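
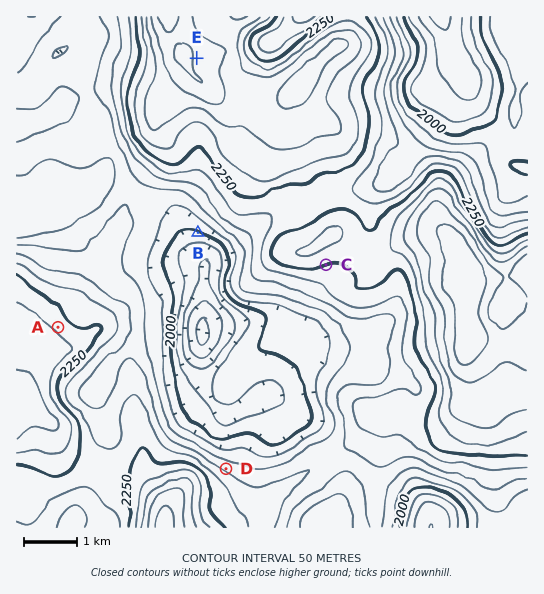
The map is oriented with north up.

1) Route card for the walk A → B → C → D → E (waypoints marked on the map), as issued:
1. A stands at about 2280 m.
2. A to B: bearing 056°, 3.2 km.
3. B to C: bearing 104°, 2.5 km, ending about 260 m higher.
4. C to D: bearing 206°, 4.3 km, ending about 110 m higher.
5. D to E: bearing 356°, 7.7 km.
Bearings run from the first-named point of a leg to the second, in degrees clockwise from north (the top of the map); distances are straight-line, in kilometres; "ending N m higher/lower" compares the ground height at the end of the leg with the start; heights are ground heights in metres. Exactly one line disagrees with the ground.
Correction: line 4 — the sense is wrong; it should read lower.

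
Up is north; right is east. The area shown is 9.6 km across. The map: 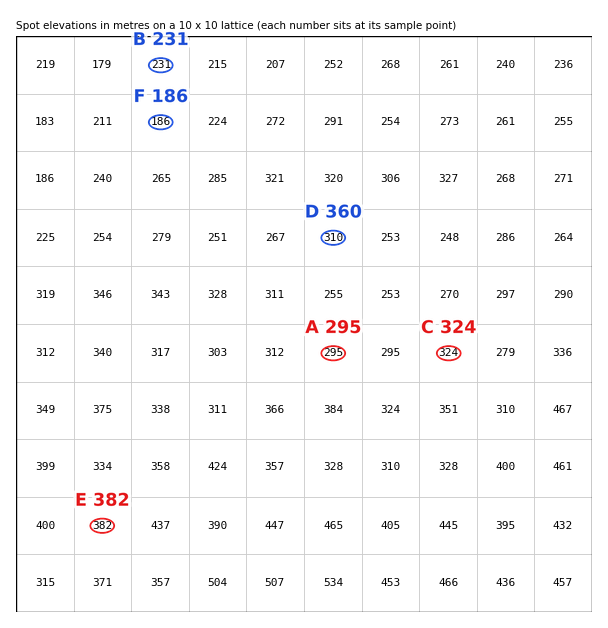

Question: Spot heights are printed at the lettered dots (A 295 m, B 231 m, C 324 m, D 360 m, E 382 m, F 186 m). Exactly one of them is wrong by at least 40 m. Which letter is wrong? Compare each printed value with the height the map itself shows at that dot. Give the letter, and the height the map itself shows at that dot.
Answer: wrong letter D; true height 310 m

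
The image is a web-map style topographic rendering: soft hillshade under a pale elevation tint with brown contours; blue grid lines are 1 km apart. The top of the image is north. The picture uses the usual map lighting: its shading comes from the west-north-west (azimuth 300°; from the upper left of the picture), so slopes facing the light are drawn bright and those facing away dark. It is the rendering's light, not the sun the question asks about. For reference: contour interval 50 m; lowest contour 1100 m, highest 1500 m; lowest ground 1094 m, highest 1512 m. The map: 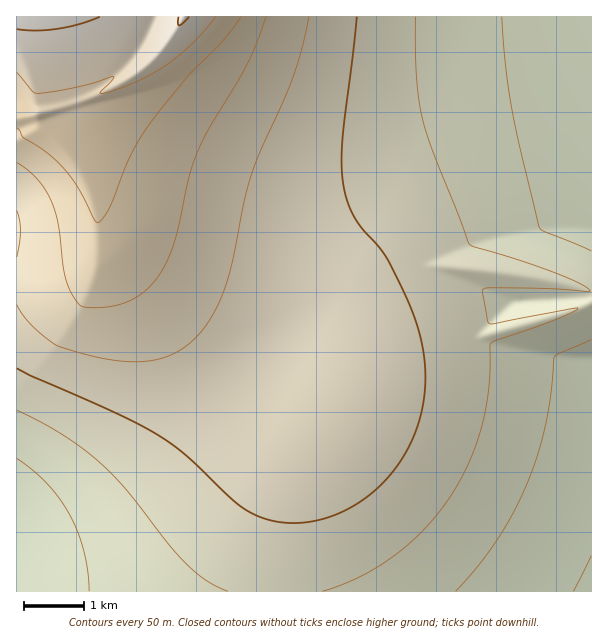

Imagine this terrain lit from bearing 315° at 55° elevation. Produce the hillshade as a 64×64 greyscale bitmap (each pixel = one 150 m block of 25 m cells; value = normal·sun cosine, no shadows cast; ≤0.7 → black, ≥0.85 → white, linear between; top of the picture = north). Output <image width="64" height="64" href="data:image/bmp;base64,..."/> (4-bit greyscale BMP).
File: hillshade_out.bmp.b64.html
<image width="64" height="64" href="data:image/bmp;base64,Qk12CAAAAAAAAHYAAAAoAAAAQAAAAEAAAAABAAQAAAAAAAAIAAATCwAAEwsAABAAAAAAAAAAAAAAABEREQAiIiIAMzMzAERERABVVVUAZmZmAHd3dwCIiIgAmZmZAKqqqgC7u7sAzMzMAN3d3QDu7u4A////AN3d3d3d3czMzMzLu7u6qqqqqpmZmZmZmaqqqqqqqqu73d3d3d3d3MzMzMu7u7qqqqqqmZmZmZmZmqqqqqqqqrvd3d3d3d3czMzMy7u7u6qqqqqZmZmZmZmZmqqqqqqqu93d3d3d3dzMzMzMu7u7qqqqqZmZmZmZmZmZqqqqqqqr3d3d3d3d3MzMzMy7u7uqqqqpmZmZmZmZmZmaqqqqqqrd3d3d3d3MzMzMzMu7u7qqqqqZmZmZmZmZmZqqqqqqqt3d3d3d3czMzMzMy7u7uqqqqpmZmZmZmZmZmaqqqqqq3d3d3d3czMzMzMzMu7u7qqqqmZmZmZmZmZmZmqqqqqrd3d3d3MzMzMzMzMy7u7u6qqqpmZmZmZmZmZmaqqqqqszMzMzMzMzMzMzMzMu7u7qqqqqZmZmZmZmZmZmqqqqqzMzMzMzMzMzMzMzMzLu7u6qqqpmZmZmZmZmZmaqqqqrMzMzMzMzMzMzMzMzMy7u7uqqqqZmZmZmZmZmZqqqqqszMzMzMzMzMzMzMzMzMu7u7qqqqmZmZmZmZmZmaqqqqu8zMzMzMzMzMzMzMzMzMu7u6qqqpmZmZmZmZmZqqqqq7u7u8zMzMzMzMzMzMzMzLu7uqqqqZmZmZmZmZmqqqqru7u7u7u7vMzMzMzMzMzMy7u7qqqqmZmZmZmZmaqqqqu7u7u7u7u7u8zMzMzMzMzMu7u6qqqpmZmZmZmZqqqqq7u7u7u7u7u7u8zMzMzMzMzLu7uqqqqZmZmZmZmqqqqqqru7u7u7u7u7vMzMzMzMzMy7u7qqqqmZmZmZmqqqqqqqqqu7u7u7u7u7zMzMzdzMzMu7u6qqqpmZmZmaqqqqqqqqqqqqu7u7u7u8zMzN3dzMzLu7uqqqqpmZmaqqqqqqqqqqqqqqqru7u7vMzM3d3czMy7u7qqqqqZmaqqqqqqqqqqqqqqqqqqu7u7zMzN3dzMzMu7uqqqqqqqqqqqqqqqqqqqqqqqqqqru7u8zM3d3czMy7u7qqqqqqqqqqqqqqqqqqqqqqqqqqqru7zMzN3d3MzMu7u6qqqqqqqqqqqqu6qqqqqqqqqqqqq7u8zMzd3czMy7u7qqqqqqqqqqqqq7uqqqqqqqqqqqqqu7vMzN3dzMzMu7u6qqqqqZmYiIiLu7qqqqqqqqqqqqqru7zMzd3czMy7u7qqqqmYiHd3d3u7u6qqqpmZmaqqqqq7u8zM3czMzMu7u6qqu6mHd3d3fMzMuqqpmZmZmaqqqqu7vMzMzMzMy7u7uqq97cqYd3d8zMzLqpmZmZmZmqqqqru7zMzMzMzLu7u6qqvf/u26h33dzMyqmZmZmZmaqqqqu7u8zMzMzMu7u7uqqr3v/+7bnd3d3LqZmZmZmZmqqqq7u7zMzMzMy7u7u6qqqqu8zN3O3d3dypmZmZmZmaqqqru7vMzMzMzLu7u7qpmYiImaq87u7t3bqZmZmZmZqqqqu7u7zMzMzMu7u6qZmImZqrvM3u7u7dypmZmZmZmaqqq7u7vMzMzMu7u7u6qru8zN3d3e7u7u3LqZmZmZmZqqqru7u8zMzMy7u7zM3d3e7u7u3d///u7tuqmZmZmZmqqqu7u7zMzMzMu7u83u7u7u7u7t3///7u26qpmZmZmaqqqru7u8zMzMy7u7u8zd7u7u7u3f///u7bqqqZmZmZqqqqu7u7zMzMzLu7u7u7zN3d3d3d7v/+7tuqqqmZmZmaqqq7u7u8zMzMu7u7u7u7u7zMzMzu7u7uy6qqqZmZmZqqqqu7u7u8zMy7u7u7u7u7u7u7u97u7u3LqqqqmZmZmqqqq7u7u7vMzLu7u7u7u7u7u7u73d3u3cuqqqqZmZmZqqqqu7u7u7vMu7u7u7u7u7u7u7vM3d3cy6qqqpmZmZmqqqqru7u7u7u7u7u7u7u7u7u7u8zM3cy7qqqqmZmZmZqqqqq7u7u7u7u7u7u7u7u7u7u7u7zMy7qqqqmZmZmZmaqqqqu7u7u7u7u7u7u7u7u7u7uqu7u7uqqqqZmZmZmZmqqqqqu7u7u7u7u7u7u7u7u7u6qru7uqqqqZmZmZmZmZqqqqqru7u7u7u7u7u7u7u7u7qqq7u6qqqZmZmZmZmZmaqqqqqru7u7u7u7u7u7u7u7u7qru7qqqpmZmZmZmZmZmqqqqqq7u7u7u7u7u7u7u7u8u7u7qqqpmZmZmZmZmZmZqqqqqqq7u7u7u7u7u7u7u7zKqqqqqpmZmZiIiImZmZmaqqqqqqu7u7u7u7u7u7u7v+yqqqqqmZmZiIiIiJmZmZmqqqqqqru7u7u7u7u7u7u+3Lu7qYiJmZiIiIiIiZmZmZqqqqqqq7u7u7u7u7u7u73Lqqu7qGZ3iIiIiIiImZmZmaqqqqqqu7u7u7u7u7u7vLqqqqq8t0RWeIiIiIiJmZmZmqqqqqqru7u7u7u7u7u7uqqqqqvdlDNFeIiIiIiZmZmZqqqqqqu7u7u7u7u7u7qqqqmZma3qUyNFeIiIiImZmZmaqqqqqru7u7u7u7u7uqqpmZmZmu+kMiNGeIiIiZmZmZqqqqqqu7u7u7u7u7u6qpmZmZmZvulDMzNXiIiImZmZmaqqqqqru7u7u7u7u7qqmZmZmZmd/nMzMzR4iIiZmZmZqqqqqqu7u7u7u7u7uqqpmZmZmZvvxTMzM0aIiImZmZmaqqqqqru7u7u7u7u6qqmZmZmZmd/oQzMzNHiIiZmZmZqqqqqqu7u7u7u7u7"/>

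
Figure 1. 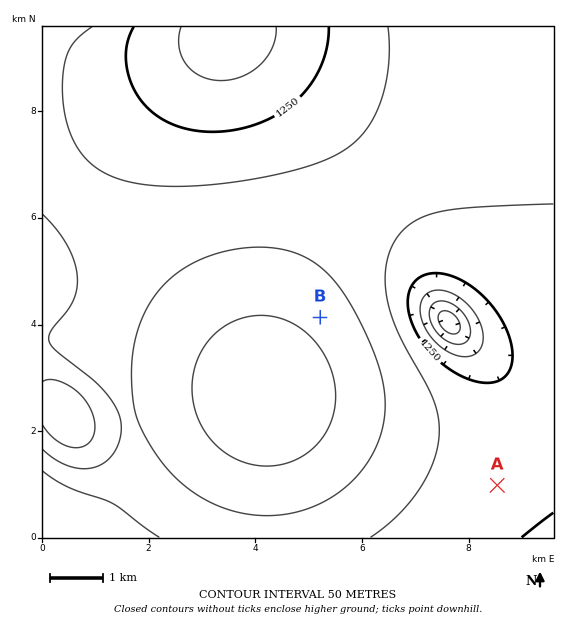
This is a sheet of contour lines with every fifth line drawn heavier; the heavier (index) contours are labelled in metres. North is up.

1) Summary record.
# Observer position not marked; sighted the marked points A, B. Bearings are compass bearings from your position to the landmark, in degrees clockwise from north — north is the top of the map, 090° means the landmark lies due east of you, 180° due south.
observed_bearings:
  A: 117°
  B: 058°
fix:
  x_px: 252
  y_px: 360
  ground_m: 1430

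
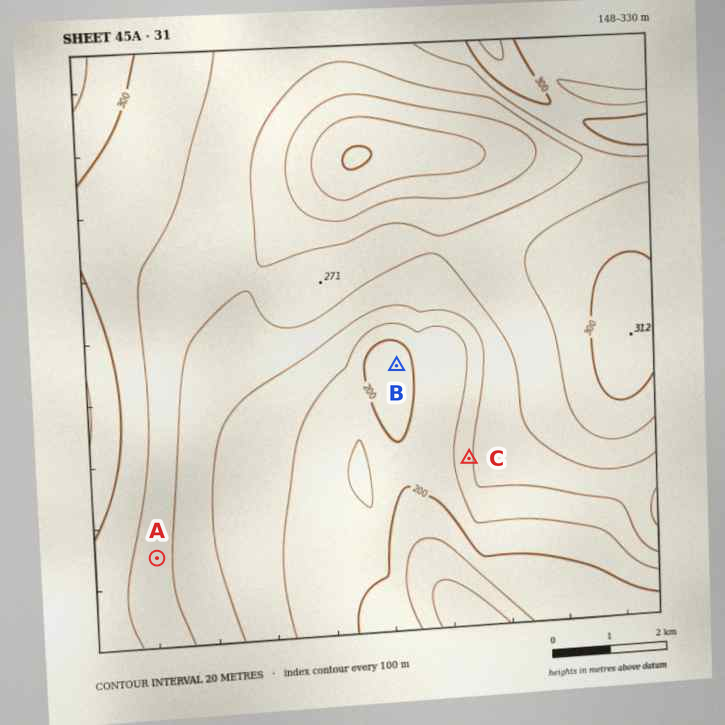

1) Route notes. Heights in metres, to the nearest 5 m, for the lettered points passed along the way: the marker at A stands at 270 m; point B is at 190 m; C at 235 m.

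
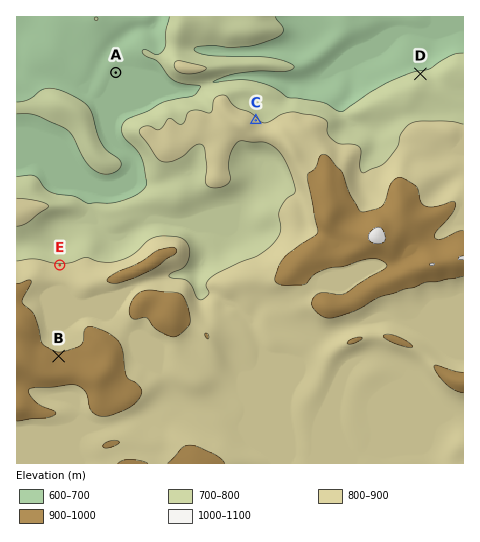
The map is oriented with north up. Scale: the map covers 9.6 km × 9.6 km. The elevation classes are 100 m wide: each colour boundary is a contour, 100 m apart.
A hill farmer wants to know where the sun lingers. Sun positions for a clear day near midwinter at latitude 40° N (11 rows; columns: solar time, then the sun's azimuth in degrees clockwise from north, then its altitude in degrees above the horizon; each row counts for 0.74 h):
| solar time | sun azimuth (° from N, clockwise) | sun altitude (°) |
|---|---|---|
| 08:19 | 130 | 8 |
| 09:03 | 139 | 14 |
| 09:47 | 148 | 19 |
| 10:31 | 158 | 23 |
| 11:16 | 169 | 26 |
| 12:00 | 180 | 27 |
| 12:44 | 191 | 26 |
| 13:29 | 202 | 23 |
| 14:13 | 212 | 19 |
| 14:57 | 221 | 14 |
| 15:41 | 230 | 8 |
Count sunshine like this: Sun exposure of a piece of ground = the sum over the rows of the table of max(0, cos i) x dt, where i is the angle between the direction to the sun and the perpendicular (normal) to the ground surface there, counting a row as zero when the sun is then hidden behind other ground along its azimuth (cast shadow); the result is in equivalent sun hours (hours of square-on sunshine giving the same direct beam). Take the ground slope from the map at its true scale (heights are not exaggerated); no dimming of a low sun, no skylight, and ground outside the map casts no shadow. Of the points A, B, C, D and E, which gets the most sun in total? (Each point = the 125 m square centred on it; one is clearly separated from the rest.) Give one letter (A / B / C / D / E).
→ A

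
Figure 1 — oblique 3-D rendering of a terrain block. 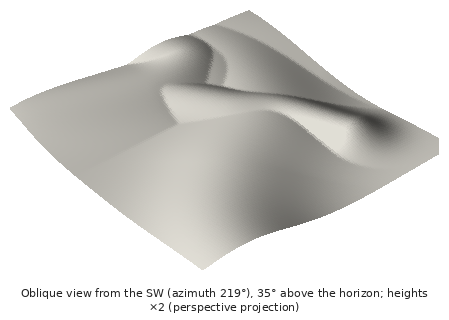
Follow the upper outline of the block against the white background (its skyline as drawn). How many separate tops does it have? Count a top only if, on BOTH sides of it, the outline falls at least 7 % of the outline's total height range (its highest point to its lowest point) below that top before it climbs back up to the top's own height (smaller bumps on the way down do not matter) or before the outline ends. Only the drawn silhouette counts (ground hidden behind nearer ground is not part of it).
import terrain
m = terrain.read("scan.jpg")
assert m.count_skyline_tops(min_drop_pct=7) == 1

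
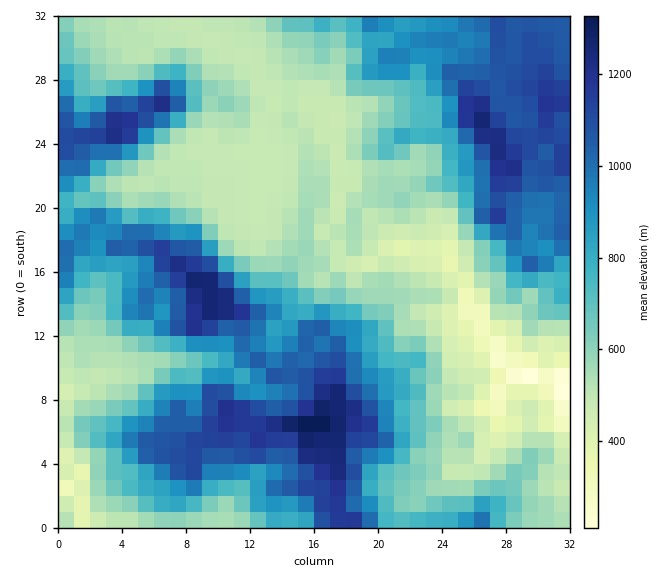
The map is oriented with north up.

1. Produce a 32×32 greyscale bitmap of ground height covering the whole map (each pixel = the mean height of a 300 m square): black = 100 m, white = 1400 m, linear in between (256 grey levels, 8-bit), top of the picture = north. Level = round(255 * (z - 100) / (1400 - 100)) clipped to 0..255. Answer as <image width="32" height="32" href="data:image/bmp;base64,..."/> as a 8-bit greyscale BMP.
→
<image width="32" height="32" href="data:image/bmp;base64,Qk02CAAAAAAAADYEAAAoAAAAIAAAACAAAAABAAgAAAAAAAAEAAATCwAAEwsAAAABAAAAAAAAAAAAAAEBAQACAgIAAwMDAAQEBAAFBQUABgYGAAcHBwAICAgACQkJAAoKCgALCwsADAwMAA0NDQAODg4ADw8PABAQEAAREREAEhISABMTEwAUFBQAFRUVABYWFgAXFxcAGBgYABkZGQAaGhoAGxsbABwcHAAdHR0AHh4eAB8fHwAgICAAISEhACIiIgAjIyMAJCQkACUlJQAmJiYAJycnACgoKAApKSkAKioqACsrKwAsLCwALS0tAC4uLgAvLy8AMDAwADExMQAyMjIAMzMzADQ0NAA1NTUANjY2ADc3NwA4ODgAOTk5ADo6OgA7OzsAPDw8AD09PQA+Pj4APz8/AEBAQABBQUEAQkJCAENDQwBEREQARUVFAEZGRgBHR0cASEhIAElJSQBKSkoAS0tLAExMTABNTU0ATk5OAE9PTwBQUFAAUVFRAFJSUgBTU1MAVFRUAFVVVQBWVlYAV1dXAFhYWABZWVkAWlpaAFtbWwBcXFwAXV1dAF5eXgBfX18AYGBgAGFhYQBiYmIAY2NjAGRkZABlZWUAZmZmAGdnZwBoaGgAaWlpAGpqagBra2sAbGxsAG1tbQBubm4Ab29vAHBwcABxcXEAcnJyAHNzcwB0dHQAdXV1AHZ2dgB3d3cAeHh4AHl5eQB6enoAe3t7AHx8fAB9fX0Afn5+AH9/fwCAgIAAgYGBAIKCggCDg4MAhISEAIWFhQCGhoYAh4eHAIiIiACJiYkAioqKAIuLiwCMjIwAjY2NAI6OjgCPj48AkJCQAJGRkQCSkpIAk5OTAJSUlACVlZUAlpaWAJeXlwCYmJgAmZmZAJqamgCbm5sAnJycAJ2dnQCenp4An5+fAKCgoAChoaEAoqKiAKOjowCkpKQApaWlAKampgCnp6cAqKioAKmpqQCqqqoAq6urAKysrACtra0Arq6uAK+vrwCwsLAAsbGxALKysgCzs7MAtLS0ALW1tQC2trYAt7e3ALi4uAC5ubkAurq6ALu7uwC8vLwAvb29AL6+vgC/v78AwMDAAMHBwQDCwsIAw8PDAMTExADFxcUAxsbGAMfHxwDIyMgAycnJAMrKygDLy8sAzMzMAM3NzQDOzs4Az8/PANDQ0ADR0dEA0tLSANPT0wDU1NQA1dXVANbW1gDX19cA2NjYANnZ2QDa2toA29vbANzc3ADd3d0A3t7eAN/f3wDg4OAA4eHhAOLi4gDj4+MA5OTkAOXl5QDm5uYA5+fnAOjo6ADp6ekA6urqAOvr6wDs7OwA7e3tAO7u7gDv7+8A8PDwAPHx8QDy8vIA8/PzAPT09AD19fUA9vb2APf39wD4+PgA+fn5APr6+gD7+/sA/Pz8AP39/QD+/v4A////AFM4SFFQWmJiXVlYXXOLiJDC0dKygnuBhoiar4FpXVtWRzdVXWN5io6AaV1wk5yYqs3SsqB8aGRud3eThXFfWlMsPV1vf4yRnqqKfnqVs7zKyta7iXVrZFtbWmlwbFxRS0A0Ynd8kKrAyKinopKiscLV38OQeG9oYUtMT1prZlNPO01geJe5wMPIvbzCxru83t/hu6qegGRfUlNBTFdnXUtMZnuPq7zAwsnKzcjUz87n4+TKyLeOdmJVXUI9RVNTQlFsdYCcpbi5uc3V0dPb5/Hw5tjQpoZ0aFhPRTM4RTgnS1peanOKprqoxNfTxbnB1ufj3MCkgnVdRj8wKT9IOh9DTFBXXHWXnp3FwqOep6/B3OPEsJeMfVxSTjwnNTUrFkxPTk9SVmt+e5ucjKW/u8DP0LCilYhxY01HRTAbFyMZT1ZTU1VYWmRwgI2ruay4tL7Er5SCfoJhREE6ICctOjNSVlZYYm97hp+gnrOnmae4rrmfjH1kaVVCPC4kNUQ8QGFaXmyKiafA18y4vK+SmLW6pKCOdVZVSz42KThBWlNSe2RngKWtm7vW49/VuKWOi5qJhGtnWU5HPCoqUlNhcHORcGt+oLKmud3k37malYh4Z2tfXFxaV1ZLKzxfbVx0h6eDdn+YqbjO5eTCk3d5b1pSXE9YWVVQS0A4VF6CjH6EsI6UkJSky9vRxYlqXVxhW1lMRkFKRkA/NUZkdJu5qY+yp5y6t8POvruVXFFPU1leVExWTD44Pjw3TGWAq6Wfr6CroaWysaWYm2dQTU1OVVtMUlhPSEZIRkJfja63pa64iaCrl3qJhW5kU05NTE1SW1JLWE5SV1FJTXS50LetrbaEc3ZjVlpeVFFOTk1MTU9ZV0hUWVtgWldggrDDubCutZ+HZFVQUFFPT05OTUxMTlhXS0xYW1pfbnyOrs/Nu765sbKLbWBTT09PTU1NTExNVlRKTFVZV1lggpqw19m+ws3Fu6+vmm5UTk1MTUxMTE1UUEpWaXpuW2GHl77d0ca7zMbJzNvQnHRXTk1QUExNT1FLS1RjeIyEh4u03N3IxsnFvqi92NXErYdeU1VYTU5STktJT1tmcX1+o9Pky77A0MKyiZW/ucvauntdY1xQTE9LTExRVGBxfH+d1Nm+v8XU0Zd3b3qEncOmeGJdVU1NT01NU2tvcHZ9lLDLxb7FydHMh3VjW1tkfYZnVVRPTVBUVlhWepifnoeguLe4vsLGysByZ1tVUVFXYFdPTk1OUldcZVtqk6innp+mrLHBvsTFvXBdV1JRUVBPTk1OT09VYGFqY3yQj56mqaumq8K9xMC8ZVhVUlJQT05OT1BRVGJ1doZ5haiflZmfoqyyxL2/vbw="/>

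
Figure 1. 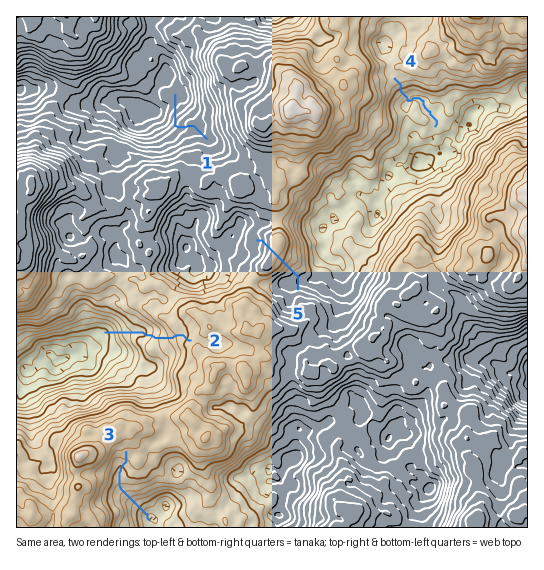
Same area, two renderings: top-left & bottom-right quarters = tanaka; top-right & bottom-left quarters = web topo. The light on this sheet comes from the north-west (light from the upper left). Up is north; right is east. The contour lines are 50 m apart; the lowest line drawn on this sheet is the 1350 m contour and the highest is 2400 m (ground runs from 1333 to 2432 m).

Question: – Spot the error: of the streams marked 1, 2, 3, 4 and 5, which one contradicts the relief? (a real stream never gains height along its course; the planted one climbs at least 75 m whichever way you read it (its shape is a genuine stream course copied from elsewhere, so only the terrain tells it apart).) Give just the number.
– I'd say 5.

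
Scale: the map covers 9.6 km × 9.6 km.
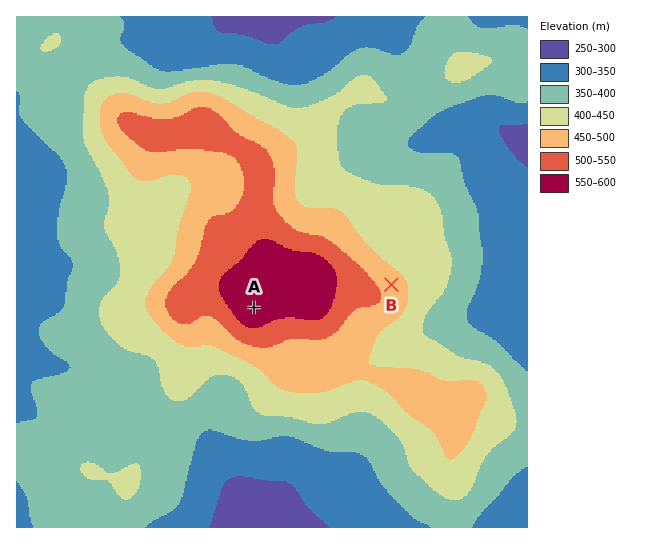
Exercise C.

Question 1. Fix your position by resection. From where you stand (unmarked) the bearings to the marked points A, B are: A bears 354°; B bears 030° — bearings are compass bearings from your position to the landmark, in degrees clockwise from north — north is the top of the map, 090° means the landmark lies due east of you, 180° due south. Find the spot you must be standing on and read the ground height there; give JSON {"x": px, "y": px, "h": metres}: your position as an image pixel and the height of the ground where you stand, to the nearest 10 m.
{"x": 273, "y": 489, "h": 290}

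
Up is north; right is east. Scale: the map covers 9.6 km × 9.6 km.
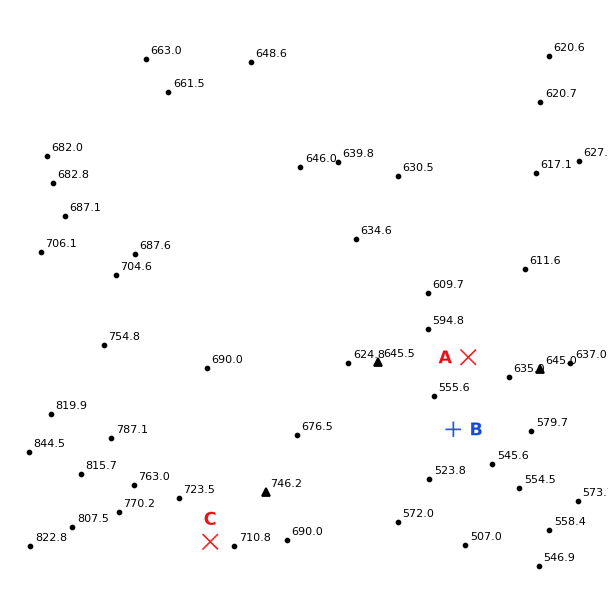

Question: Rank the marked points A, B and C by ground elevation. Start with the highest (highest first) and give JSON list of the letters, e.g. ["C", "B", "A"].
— ["C", "A", "B"]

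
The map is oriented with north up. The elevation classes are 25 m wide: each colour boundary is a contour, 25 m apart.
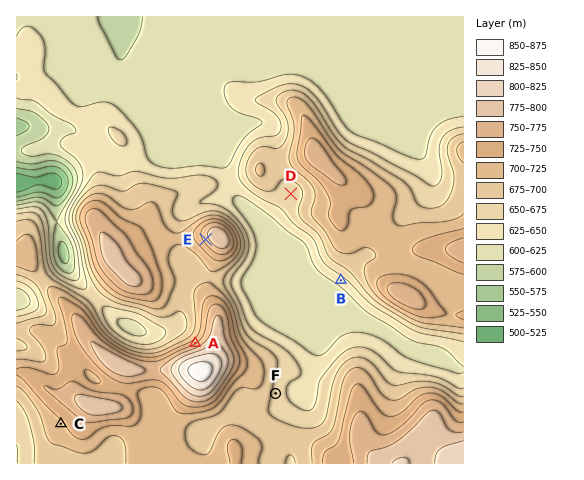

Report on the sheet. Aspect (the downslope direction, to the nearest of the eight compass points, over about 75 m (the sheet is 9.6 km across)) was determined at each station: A NW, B SW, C SW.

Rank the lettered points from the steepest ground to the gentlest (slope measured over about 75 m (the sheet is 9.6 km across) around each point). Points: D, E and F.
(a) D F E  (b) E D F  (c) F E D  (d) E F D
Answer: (d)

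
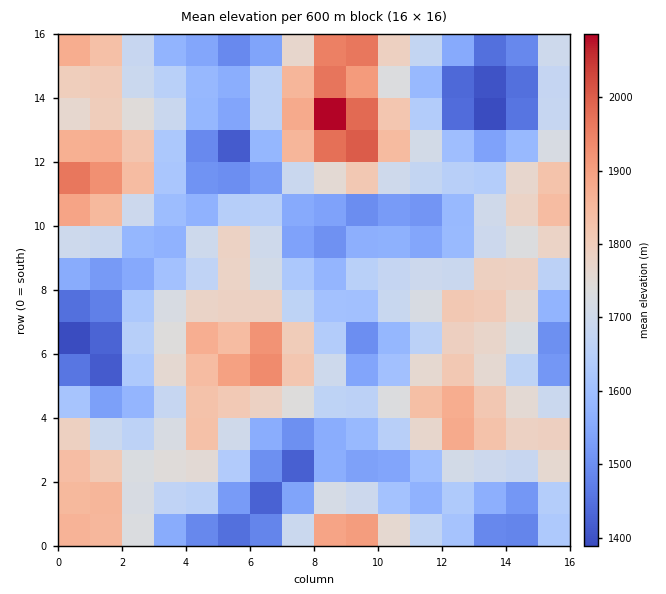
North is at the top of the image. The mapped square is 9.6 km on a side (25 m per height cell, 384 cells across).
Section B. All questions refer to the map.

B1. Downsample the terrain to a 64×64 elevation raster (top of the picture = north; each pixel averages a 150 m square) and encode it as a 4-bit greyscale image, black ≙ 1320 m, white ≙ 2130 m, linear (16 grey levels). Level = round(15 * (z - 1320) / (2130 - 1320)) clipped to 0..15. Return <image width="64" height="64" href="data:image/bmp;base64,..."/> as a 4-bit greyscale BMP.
<image width="64" height="64" href="data:image/bmp;base64,Qk12CAAAAAAAAHYAAAAoAAAAQAAAAEAAAAABAAQAAAAAAAAIAAATCwAAEwsAABAAAAAAAAAAAAAAABEREQAiIiIAMzMzAERERABVVVUAZmZmAHd3dwCIiIgAmZmZAKqqqgC7u7sAzMzMAN3d3QDu7u4A////AJq7uqmYdlRDMzMiIiNFZ4mrzNy7qYiIh2ZUMiIiNFVomru6qZh3ZUMzMzIiI0VniJq8y7qpiHd2ZVVCIyI0RWiJq7qZiHdlQzMzMyISNGd4mrzLqZiHZmZlZlMzMzRFaImruqmId2VEREQzIRIkVneau7upiHdlVmZmVEQzREVoibu6qYh3ZlVVVUMhEiNFZomqqoh3ZmVVZmZUQzM0RGeJu7qph3d3ZmZmVCESI0RVeImYdmZWVURWZmVDMzRFZ4m7uqmHd3d3d3dlMiIiM0RWd4dlVVVURFZnZUQzRVZ3ibu6qYd3d3eHd3ZTMiIjM0VndUREVVREVndlRERVZniaq6qph4d3iIiHdlRDMiIiNWZkMzRFVFVWZ2VVVVZniJqqqph3eIiIiId2VUQzIhI0VVQzM0VUVWZ4h2ZmZ3iJmqqZmHiIiIiIiHZlRDMiIjRVVEMzVVVWZ4mYd3eImZmqqpmIiIeJmImYd2VEMiIiNFZVRDRWZmd4mpmIiImYmZmZmHeId3iZmZmHZUQzIiI0VlVERWd3iJqqqZiIiZiJmZmHdmd3d4mamYdlREQzIzRVVURVZ3iJqruqmZmZmZmZiHdmZWd3eKqqmHZVREQzRFVVVVZ3iJmru7qZmZmZmZiHdmZVVmZoqqqphmZVVVVVVVVmZ3iZmqu7qpmZmZiZiHZlVVVVVniaq6mHd3d3ZmVVVmZ3iJqqu7qqmYiJiIh2ZVRERUVWeImqqYiIiIh3ZmZmZ3iImqqrupmZmZiId2VUQzNFVWd3iaqZmZmZmYh3ZmdniIiaqquqmZmYh3d2VDMzM0Vnd3iZmZmqqqmZmIh2d2Z3eJqqqqqZmYh2ZlVDMiIjRWeIiJmZqqu7qpmYmHZmZmZ4maqqmZmIh2VURDMiIRNFZ4iJmaqqu8y6qZiIdlREVWZ4mrqZmIh3ZVQzMyIREkV3iImaqru7zMuqmIhlQzREVneKqYiIeIdlQzMyIhETRnd4iZqru7zdy6qZh2UzM0RFZ3iYiId4h1RDMyIhESNGd3eJqruqu83LqpmHZDIjREVmeIiIh4iYZUMiIhEBJEVnd4mruqqrzMu6mIdUMzNERVZomZiIiJh2VCIhERE0Vnd3iau6mZqru6mIdlRDNFVVVWeZmZmIiIdUMhERETRWd3iJq6mYmZqqmIh2VURFZmZVaJmZmZmZh1QyIRERNFZ3d4mqqYiJmql3d2ZVREVmZmZ4mqqZmZmHVEMiERI0VmZ3iJmZmJmZmHZmVVVVVmZnd3iaqpiZmYdlQzMyI0RFZ3d4iImZmZmIdmVVVVVmd3iHiJmZmZmYh2VUREMzRERWd3d3eJmZmId2ZVVVVmd3iIiIiImZmZmIdlRURDM0RFZmZmZniZmYd2ZlVVZmZ3eIh4iIiImZmYd2VVREMzRERVVVVmeZmYh3dlVVVmZmZnh3eHd3iJmph3ZmVERERERFVVVmeJmId3d2VURWZndmd3d2Znd4mpmId2ZVRVVEREVVVWZ4mYh2ZmZURFVmZmVmZmVVZ4iZmZmHdmVVVVVURFVVZ3mZmHdmZUQ0RVVVVVVVVUVnd4iIiIh3dmZmZmVEREVniZmYh3ZUQzNEVVREVURERGZ3d3eImYiHeIiHZVREVWeImYiId1QyIzRVRERVVEM0Vnd2d4iZmJmZqZd2VVRVVneIiId2VDIjNEQzREVUMzRWd2ZniaqpmaqqmHZlVVVVVmeIh3ZUMzMzMyM0REQyNFZ3dmeJmqmqu7qYd2ZVREVVZmd3ZlQzRDMzIjNEQzM0Znd3eJmqqqu8uqmHd2ZUREVWZmZlVURERUQzM0REMzVnd4iImqqqq8y7qYiIdlRERFVVVVVVVVVWVURERURERWd3iImqqqqszcupmZl2VERERERERVZmZmdmZlVVVVVVZmd4iaqqqrzdy7qaqXZURERERDNFZnd3iIiIdmZmZmZmZmeJmqqqvN3Mu7qpdlQzREMzI0VniIiauqqYd3d3d2ZlVniJmZq83cu7u6mGUzMzMiIjRniZmavMy6mIiIiHZVVVZ3iImrvMy7u7qXZUMiIhEiNWiaqqu8zcupmIiHZlVFVWZ3eJqru7qqqYdlRDMhESNFeJq7u8zd3KmIiHdlVURVVWZ4mpmqqqqph2VVQyESM0V5q83d3d3LqYh3ZVVUREREVniZmZmZmZh3ZmVTIiM0Vnmrzu7u3buph3ZUREMzRERWeJmZmZmZmHd3dlQyI0VmeKze/u7cu6mHdlQzIiMzNFZ4iJiImZmHd3d3VEM0VmZ4q97/7dzLqYd2VDIiIhIjRneIiIiZqYd3d3dkREVmZnib3v/t3Lqph2VDIRERERI1Z4iIiJmZh3dndlRERWd2eJvO7t3MupiHZUMhEAABEjVniIiJmZiHd3d2VDNFZnd4m83dzMupiHdlQyEQARESNGeIiZmZmHdmd2ZVREVWZ3irzMy7u6mHZlVDIhERERI1Z4mZmZmIdlVnZlVEVVVneKu8zMu6qYdlVEMiIiIiI0VniaqZmYh2VVZmVURERWZom7vMzLuphmZVQzMzMzIzRniaq6qZh3ZlVWVUQzM0VWeau8zMy7mHdmVVQzMiMzRFeJqruqmXdmVVVVVEMzNEV4mrzM3cupiHZmZEMyIiM0V4mau6qZh2ZUREREQzMzRWeavM3dy6mIh2dlQzIiIzRXiZq7qqmYdlRDMzQzMyNFZ4mrzdzLqYmId2VEMiIiNFZ4"/>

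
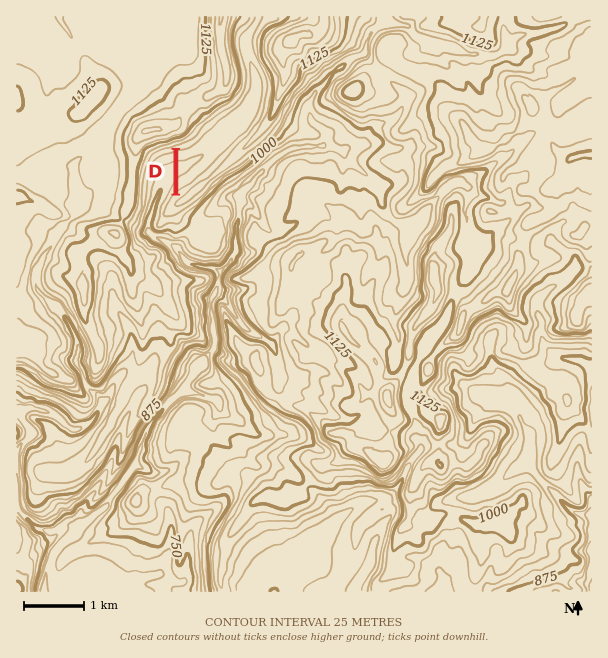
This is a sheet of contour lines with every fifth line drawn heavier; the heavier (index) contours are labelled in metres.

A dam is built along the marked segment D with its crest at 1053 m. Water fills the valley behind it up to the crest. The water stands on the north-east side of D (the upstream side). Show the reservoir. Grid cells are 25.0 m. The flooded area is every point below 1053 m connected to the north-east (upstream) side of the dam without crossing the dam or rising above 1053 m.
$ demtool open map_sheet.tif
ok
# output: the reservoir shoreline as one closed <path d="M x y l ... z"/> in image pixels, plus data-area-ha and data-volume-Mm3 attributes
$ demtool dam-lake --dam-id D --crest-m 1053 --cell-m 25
<path d="M248 52l-1 8 1 2 0 7 2 2 0 13-4 12-10 12-27 19-14 15-17 8 1 42 21-16 34-34 2 0 10-10 12-16 4-14 2-16-2-2-2-9-12-23z" data-area-ha="93" data-volume-Mm3="14.68"/>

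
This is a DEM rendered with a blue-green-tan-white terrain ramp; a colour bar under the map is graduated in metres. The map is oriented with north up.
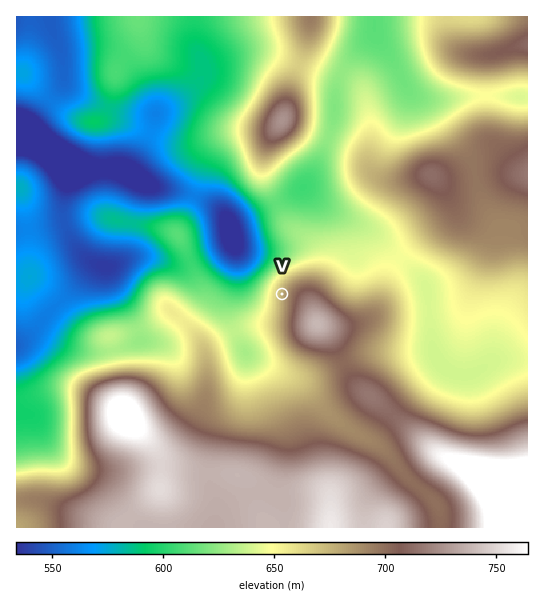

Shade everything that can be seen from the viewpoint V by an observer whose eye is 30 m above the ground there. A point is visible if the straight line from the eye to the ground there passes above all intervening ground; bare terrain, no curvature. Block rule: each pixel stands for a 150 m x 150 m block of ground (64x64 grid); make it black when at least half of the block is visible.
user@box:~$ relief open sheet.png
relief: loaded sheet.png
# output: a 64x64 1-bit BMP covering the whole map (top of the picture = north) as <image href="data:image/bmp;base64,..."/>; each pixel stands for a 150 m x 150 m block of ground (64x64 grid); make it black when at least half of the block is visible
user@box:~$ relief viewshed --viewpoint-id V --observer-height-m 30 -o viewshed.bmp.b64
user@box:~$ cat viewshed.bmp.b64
<image width="64" height="64" href="data:image/bmp;base64,Qk0+AgAAAAAAAD4AAAAoAAAAQAAAAEAAAAABAAEAAAAAAAACAAATCwAAEwsAAAIAAAAAAAAA////AAAAAAAAAAAAAAAAAAAAAAACAAAAAAAAAAAAAAAAAAAAAAAAAAAAGAAAAAAAAAA4AP+AAAAAADgD/8AAAAAAH///wAAAAAAf//+AAAAAAD///wAAAAAAf//+AAAAAAD///wAAAAAAf///AAAAAAD///4AAAAAAP///gAAAAAB///8AAAAAAP///gAAAAAB///+AAAAAAf/n/wAAAAAD/8f+AAAAAAP/h/4AAAAAAP4H/AAAAAAAeAf8AAAAAABwD/wAAAAAAHAP/4AAAAAAAD//4AAAAAAAf//gAAAAAAB//+AAAAAAAP//4AAAA4AA///gAAAD4AD//8AAAAPwAP//wAAAA/wA///AAAAD/8B//+AAAAP/+H//+AAD4///////gP/////////////9/n/////+P/D8P/////wf4HAf////+A/gYB/////4H+BAP/////A/4AB/////8D/gAf/////gP+D//////8A99//////DAD3//////8AAHf//////gAAF//////+AAAP//wfH/4AAA///AAP/wAADwP8AAA/AAAPA/4AAD8AAA4D/wAAPwAADgP/gAA/AAAOAf/AAD4AAA8B/8AAPgB+DwD/wAA8AP+HgP/AADwB//eA/8AAfAP99wD/4AB+D8A3Af/gAH4fgA4B/+AAf5+ADgH/4AB//4AA=="/>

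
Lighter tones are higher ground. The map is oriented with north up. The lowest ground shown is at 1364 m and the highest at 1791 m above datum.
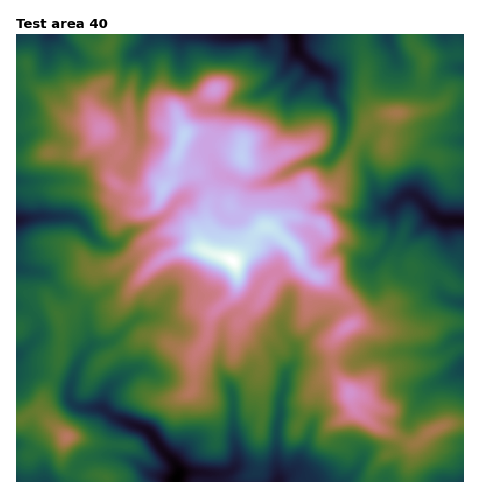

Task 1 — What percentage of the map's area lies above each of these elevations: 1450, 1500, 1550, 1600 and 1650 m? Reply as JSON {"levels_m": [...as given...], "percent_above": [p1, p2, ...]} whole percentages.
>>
{"levels_m": [1450, 1500, 1550, 1600, 1650], "percent_above": [92, 68, 40, 22, 11]}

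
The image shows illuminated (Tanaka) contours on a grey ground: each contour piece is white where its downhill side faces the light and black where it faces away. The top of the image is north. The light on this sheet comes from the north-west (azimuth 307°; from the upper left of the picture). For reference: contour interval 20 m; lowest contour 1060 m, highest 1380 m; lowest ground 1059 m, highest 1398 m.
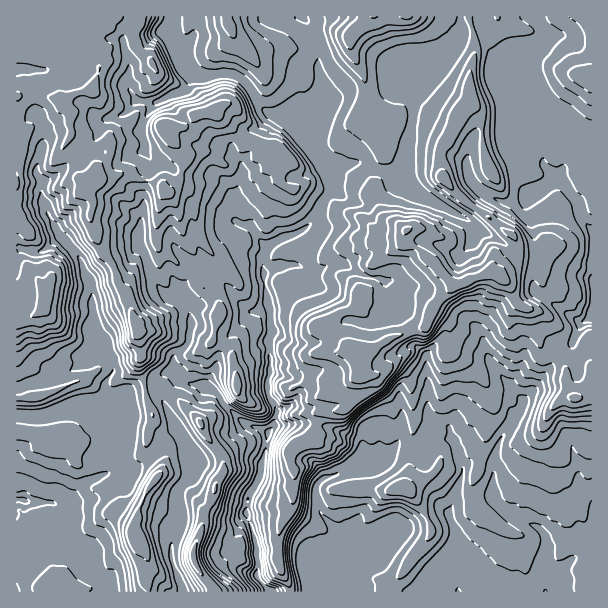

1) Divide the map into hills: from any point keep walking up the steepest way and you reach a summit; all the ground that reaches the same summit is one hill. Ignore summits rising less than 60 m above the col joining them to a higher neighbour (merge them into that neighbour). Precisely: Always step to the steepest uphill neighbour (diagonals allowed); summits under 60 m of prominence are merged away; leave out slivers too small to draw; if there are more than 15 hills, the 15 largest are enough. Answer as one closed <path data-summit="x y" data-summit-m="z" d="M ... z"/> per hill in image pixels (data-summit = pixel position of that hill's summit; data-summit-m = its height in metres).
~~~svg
<path data-summit="87 185" data-summit-m="1398" d="M174 16l-158 1 1 575 89-1 0-6-3-4-36-41-5-9 0-9-6-16 10-2 21-23 27-11 9 5 8-1 27-24 7-14 13-7-20-39 2-12 5-5 9-3 6 10 32 10 6 5 10 14 15 13 9 5 17 5 7-12 1-10-9-15 0-17 3-15 0-49-6-26-1-33 5-9 34-16 11-11 11-21 6-6 1-7-6-12-12-15-6-14-21-22-18-8-10-10-11-18-6-7-9-5-35 4-9-4-5-5-10-21z"/><path data-summit="407 230" data-summit-m="1364" d="M534 16l-72 0 1 19-6 13-41 30 2 2-4 13 0 26-8 42-6 18-4 1-7-6-12-4-12-7-32 3-7 5 6 18-7 9-11 21-11 11-21 8-16 10-2 7 0 21 7 38 0 49-3 15 0 17 9 15 0 4-3 11-6 7-8 44-12 21-2 15 12 38 18-3 21 1 8 5 12 15 9 3 4 4 2-17 14-15-27-31-3-24 8-10 12-3 18-11 6 4 12 0 12-8 11-12 28 4 9-3 1-3-7-6 0-8 2-6 10-6-10-7-1-6 0-51 13-16 10-2 12 4 11 7 12 5 39 48 26-33 8-18 11-5 5-5 8-18 10-6 0-87-9-11-7-21-10-12-22-21 0-24-14-13-11-1-9-10 1-27-7-22 3-7 18-6 21-19-4-9z"/><path data-summit="407 17" data-summit-m="1344" d="M461 16l-159 1 8 9 8 15 0 24 4 15 0 16-6 17-2 18-6 15 6 12 12 14 10-8 29-1 12 7 12 4 7 6 4-1 6-18 8-42 0-26 4-13-2-2 41-30 6-13z"/><path data-summit="194 557" data-summit-m="1311" d="M174 370l-9 3-5 5-2 12 17 36 19 32-1 13-15 20 2 34-10 20 2 18 10 28 87 1-14-18-15-4-11-15 0-9 5-9 6-9 8-7-2-9 1-11 13-25 8-44-25-10-20-18-7-12-10-6-14-1-12-5z"/><path data-summit="135 533" data-summit-m="1298" d="M177 430l-12 6-7 14-27 24-8 1-9-5-27 11-21 23-10 2 6 16 0 9 5 9 36 41 4 11 75-1-10-28-2-18 10-20-2-34 14-17 2-7 0-9z"/><path data-summit="228 24" data-summit-m="1329" d="M302 16l-126 0-2 32 10 21 8 7 14 2 10-4 17 0 9 5 6 7 11 18 10 10 18 8 21 22 6-13 2-18 6-17 0-16-4-15 0-24-8-15z"/>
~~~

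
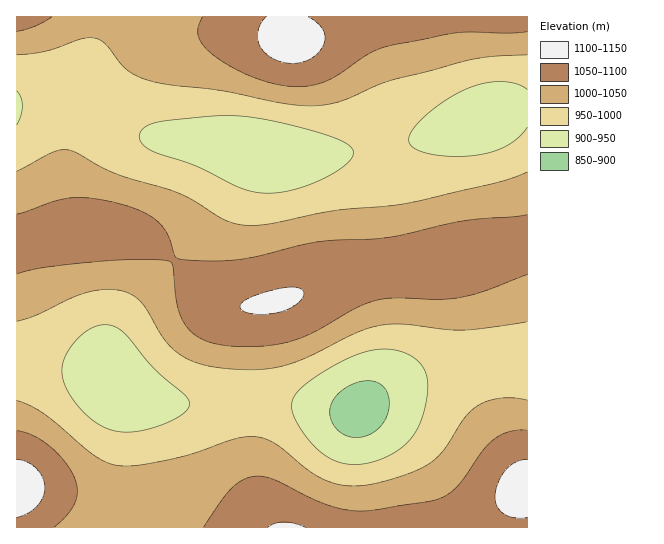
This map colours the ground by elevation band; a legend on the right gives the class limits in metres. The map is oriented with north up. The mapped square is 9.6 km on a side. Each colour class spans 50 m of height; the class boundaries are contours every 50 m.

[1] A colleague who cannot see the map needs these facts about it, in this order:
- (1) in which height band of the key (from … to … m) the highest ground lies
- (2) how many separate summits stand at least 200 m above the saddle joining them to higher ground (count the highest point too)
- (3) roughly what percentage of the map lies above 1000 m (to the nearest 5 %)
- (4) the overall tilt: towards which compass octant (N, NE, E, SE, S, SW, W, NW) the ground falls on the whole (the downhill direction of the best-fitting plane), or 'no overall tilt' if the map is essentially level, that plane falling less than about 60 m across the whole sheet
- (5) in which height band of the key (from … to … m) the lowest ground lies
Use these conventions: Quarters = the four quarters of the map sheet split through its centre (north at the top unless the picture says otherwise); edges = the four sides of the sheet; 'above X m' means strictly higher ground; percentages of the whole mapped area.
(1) The highest ground lies in the 1100–1150 m band.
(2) Counting only tops that stand 200 m proud, the map has 1 summit.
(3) Roughly 55 % of the ground is higher than 1000 m.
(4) No overall tilt - high and low ground are spread across the sheet.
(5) The lowest ground lies in the 850–900 m band.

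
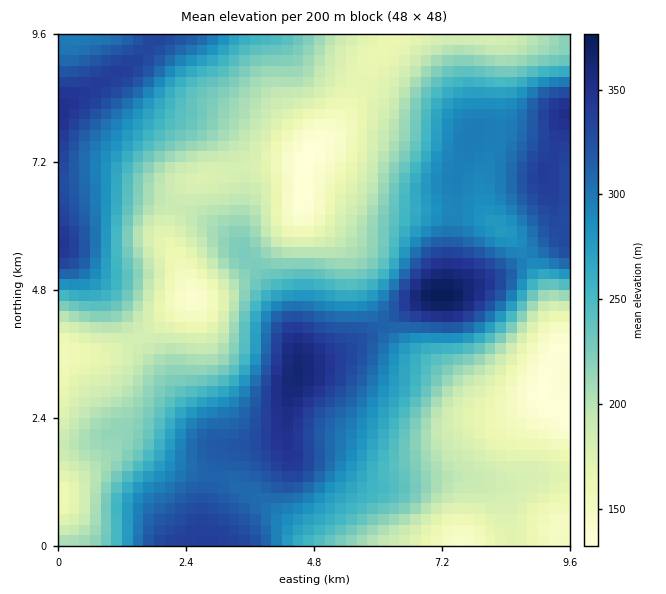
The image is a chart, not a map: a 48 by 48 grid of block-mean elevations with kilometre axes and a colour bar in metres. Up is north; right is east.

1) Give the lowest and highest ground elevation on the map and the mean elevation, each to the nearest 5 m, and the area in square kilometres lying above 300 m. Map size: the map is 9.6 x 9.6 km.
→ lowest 130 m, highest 380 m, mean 245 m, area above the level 23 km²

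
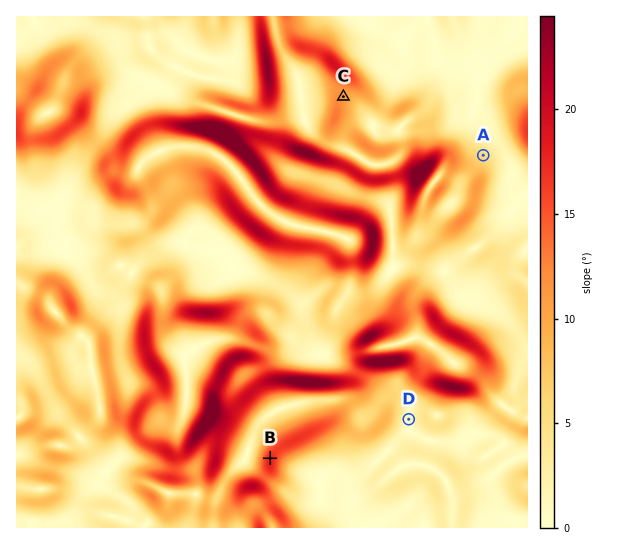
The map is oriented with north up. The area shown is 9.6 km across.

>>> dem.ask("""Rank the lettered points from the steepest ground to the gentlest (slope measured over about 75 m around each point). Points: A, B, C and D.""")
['B', 'C', 'A', 'D']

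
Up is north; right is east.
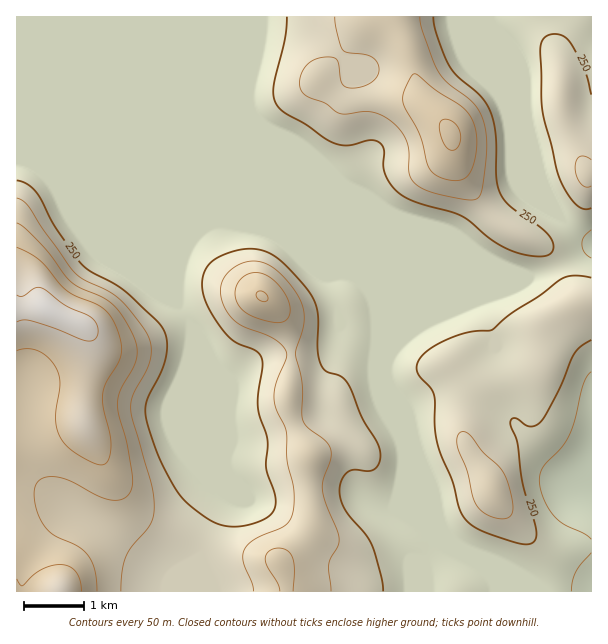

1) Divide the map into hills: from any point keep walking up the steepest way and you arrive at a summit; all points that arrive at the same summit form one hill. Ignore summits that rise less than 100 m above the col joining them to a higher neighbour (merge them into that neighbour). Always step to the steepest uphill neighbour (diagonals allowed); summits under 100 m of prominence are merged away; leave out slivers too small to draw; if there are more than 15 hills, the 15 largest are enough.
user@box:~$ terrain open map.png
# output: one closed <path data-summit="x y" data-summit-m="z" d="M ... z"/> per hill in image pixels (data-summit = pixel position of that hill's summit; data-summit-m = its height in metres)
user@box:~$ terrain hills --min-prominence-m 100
<path data-summit="450 134" data-summit-m="408" d="M591 16l-336 0-1 44-6 32 2 19 48 114 50 51 12 6 14 18 17 42 0 14-5 10 0 12 47 113 5 24 7 16 17 17 59 26 25 18 46-1z"/><path data-summit="48 309" data-summit-m="467" d="M254 16l-238 1 1 575 187-1 0-24-4-12 14-34 10-17 4-9-41-97 0-41 3-9 2-22-14-21 0-26 4-21 12-21 12-9 10-5 12 0 32 6 61 24 6 5 3-1-32-32-48-114-2-19 6-32z"/><path data-summit="261 296" data-summit-m="403" d="M228 223l-16 1-18 13-12 21-4 21 0 26 14 21 0 12-5 19 0 41 41 97-4 9-10 17-14 34 4 12 0 24 222 1 0-32 14-16 88 36-16-10-50-22-17-17-7-16-5-24-47-113 0-12 4-9-12-30-3-2-31-1-6-7-7-39 13-5-15-15-8-5-61-24z"/>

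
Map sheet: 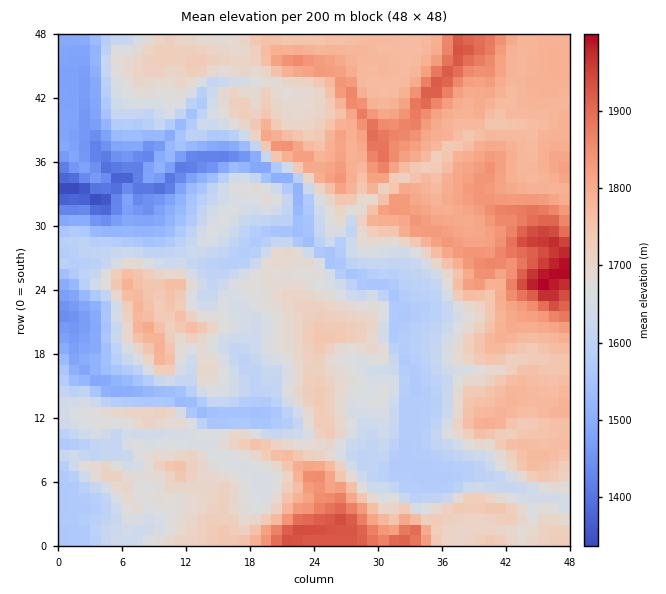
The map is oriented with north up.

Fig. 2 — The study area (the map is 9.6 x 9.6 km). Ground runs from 1325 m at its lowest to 2005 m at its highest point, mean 1685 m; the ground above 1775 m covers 22.6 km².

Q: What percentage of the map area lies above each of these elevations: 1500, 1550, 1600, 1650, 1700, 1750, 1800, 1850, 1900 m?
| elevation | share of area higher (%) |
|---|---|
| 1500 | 93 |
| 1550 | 89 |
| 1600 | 77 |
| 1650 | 64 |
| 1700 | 46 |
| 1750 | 31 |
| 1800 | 16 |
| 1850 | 7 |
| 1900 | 3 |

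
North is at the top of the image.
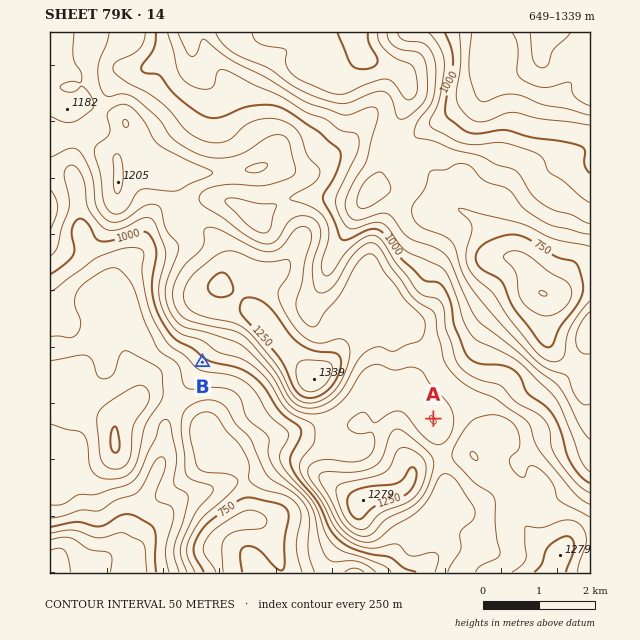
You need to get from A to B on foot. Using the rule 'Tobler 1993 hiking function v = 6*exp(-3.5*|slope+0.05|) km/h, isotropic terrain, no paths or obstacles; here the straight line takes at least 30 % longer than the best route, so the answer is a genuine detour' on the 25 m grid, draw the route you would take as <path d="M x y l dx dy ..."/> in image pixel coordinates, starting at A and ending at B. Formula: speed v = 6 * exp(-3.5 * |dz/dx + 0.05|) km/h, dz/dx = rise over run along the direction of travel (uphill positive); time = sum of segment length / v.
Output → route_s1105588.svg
<path d="M433 419l-7 0-19-10-17 0-3 1-30 0-17 9-38 0-14-7-32-33-25-13-20 0-9-4"/>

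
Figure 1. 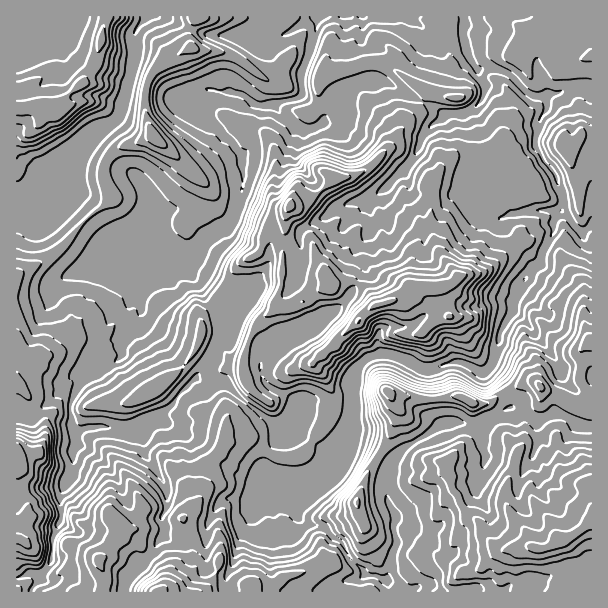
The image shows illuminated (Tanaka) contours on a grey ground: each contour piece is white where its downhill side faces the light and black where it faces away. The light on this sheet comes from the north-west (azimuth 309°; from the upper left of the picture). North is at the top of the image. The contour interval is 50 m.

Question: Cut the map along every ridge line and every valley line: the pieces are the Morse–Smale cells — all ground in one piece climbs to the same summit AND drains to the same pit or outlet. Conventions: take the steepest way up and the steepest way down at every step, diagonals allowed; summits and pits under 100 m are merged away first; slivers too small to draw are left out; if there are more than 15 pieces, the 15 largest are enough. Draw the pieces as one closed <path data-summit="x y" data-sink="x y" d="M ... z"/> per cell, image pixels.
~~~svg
<path data-summit="378 305" data-sink="318 17" d="M474 108l-10 6-20 1-4 6-12 7-16 33-26 27-18 11-35 11-7 7-24 12-2 8-4 4-24 1 0-14-2-4-34-13-2 7-7 8-12 4-34 34 5 8 23 8 29 25-9 13 0 5-11 13-7 20-15 22 10 8 13-2 9 1 11 12 22 18 23 10-4 12-9 12-6 13 1 15 7 9 18-4 26 6 19-17 1-9 7-10 0-9 10-21 0-47 4-9 10-8 19-4 15 4 21 12 9 0 20-8 10 0 21 11 9-7 4-10 4-24 12-20 5-22 12-17 11-9 2-12 11-19 1-14 6-7-23-2-27 4-15 6-9-2-5-5-7-21 10-24 0-21-6-18 0-12z"/><path data-summit="561 540" data-sink="318 17" d="M518 408l-9 0-33 18-15-4-20 2-18 14-19 10-10 10-9 18 0 15 3 12 8 12-2 18 3 7-6 20-1 13-4 5 4 14 202-1 0-163-11-1-12-9-11-4-6 0-16 6z"/><path data-summit="561 540" data-sink="318 17" d="M591 16l-273 0-8 37-9 21 1 21-5 3-16 4-7 3 20 21 9 4 11-2 10-6 8-24 9-8 18-10 19-1 59 30 7 6 20-1 10-6 4 9 0 12 6 18 0 21-10 24 7 21 5 5 9 2 15-6 27-4 24 1 3-4 0-10-6-18-16-20-6-10-1-9 5-20 7-10-1-14 29-8 17 1z"/><path data-summit="158 591" data-sink="318 17" d="M197 379l-21 19-8 11-12 7-15 5-9 10 10 7 3 17 9 10 12 21 2 21-6 11 2 6 0 10-13 21-23 21-2 5-2 10 265 1-3-11-11-5-10-2-15-16-6-12-12-10-8-8-16-4-8-5-4-6 2-4 17-21-24-6-18 4-5-6-3-7 0-11 6-13 9-12 4-12-23-10-22-18-11-12-9-1-13 2z"/><path data-summit="153 135" data-sink="318 17" d="M317 16l-35 20-6 0-4-6 1-14-76 0-9 19 4 12-30 15-14 18-3 10 0 23 7 22-12 7-15 3-9 5-7 6-5 8-1 9 9 24-26 22 22 22 12 3 21 0 5-3 7 1 10 15 13 8 4 0 6-5 29-30 12-4 7-8 8-29 0-33-26-29-27-15-7-7 0-4 4-5 17-6 25 1 12 3 20 12 15-2 25-7 2-2-1-21 9-21 8-30z"/><path data-summit="290 206" data-sink="318 17" d="M378 79l-19 1-18 10-9 8-8 24-4 4-12 4-14-4-21-22-14 3-1 9-8 13 2 17-10 9 2 27-8 28 9 6 25 8 2 4 0 14 24-1 4-4 2-8 24-12 7-7 35-11 18-11 26-27 16-33 16-11 0-3-7-5z"/><path data-summit="561 540" data-sink="318 17" d="M89 220l-3 0-30 33-40 23 1 139 15 1 37-32 6 0 3 2 6-6 26-14 12-12-1-9 9-12 12-24-4-10 4-18 4-5 10-2 8-14-2-8-9-10-7-1-5 3-21 0-12-3z"/><path data-summit="99 561" data-sink="318 17" d="M108 427l-24 1-8 6-3 33-3 10-9 17 0 25-9 23 0 16-3 8-9 9-2 6-7 9 1 2 91 0 5-16 23-21 13-21 0-10-2-6 6-11 0-16-14-26-9-10-3-17-10-6-9 0z"/><path data-summit="540 386" data-sink="318 17" d="M563 211l-9 8-1 14-11 19-2 12-11 9-12 17-5 22-12 20-4 24-9 16 17 18 6 18 8 0 18 12 16-6 6 0 11 4 12 9 10 0 1-200-8 5-5-2z"/><path data-summit="162 384" data-sink="318 17" d="M167 259l-4 2-3 9-4 4-10 2-4 5-4 13 4 15-12 24-9 12 1 9-12 12-26 14-6 9-8 16 2 21 3 7 18-6 15 0 23 5 10-11 15-5 12-7 28-31 15-22 7-20 11-13 0-5 9-13-29-25-9-4-11-2-9-9-4 0z"/><path data-summit="387 392" data-sink="318 17" d="M387 354l-19 4-13 13-3 12 3 18-1 21-8 19 29 9 9 6 6 8 14-16 19-10 18-14 20-2 15 4 34-19-6-17-18-18-4 1-20-11-10 0-20 8-9 0-21-12z"/><path data-summit="45 113" data-sink="146 17" d="M146 16l-40 1-4 25-8 24-10 17-18 15-7 11-5 3-10 0-9-4-14 0-5 2 1 86 18-2 7-2 10-18 41-41 15-7 10-9 16-55 0-29z"/><path data-summit="24 542" data-sink="318 17" d="M75 384l-6 0-37 32-16 0 1 176 13 0 8-11 2-6 9-9 3-8 0-16 9-23 0-25 11-21 1-23 3-4 0-12-4-8-2-13 2-12 7-14z"/><path data-summit="153 135" data-sink="146 17" d="M195 16l-48 0-3 4-10 13 0 29-16 55-10 9-15 7-41 41-8 18 16 1 26 25 24-18 2-3-9-24 1-9 12-14 9-5 15-3 12-7-7-22 0-23 3-10 14-18 30-15-4-12z"/><path data-summit="357 503" data-sink="318 17" d="M351 442l-7 2 0 8-7 10-1 9-16 16-7 4-17 22 6 9 6 2 13 2 17 14 6 6 6 12 15 16 21 6 4-7 2-19 5-9-3-12 2-18-8-12-3-12 0-15 5-9 0-6-18-13z"/>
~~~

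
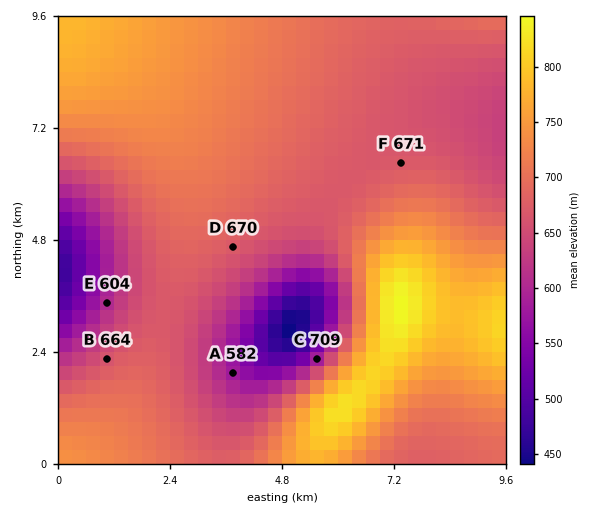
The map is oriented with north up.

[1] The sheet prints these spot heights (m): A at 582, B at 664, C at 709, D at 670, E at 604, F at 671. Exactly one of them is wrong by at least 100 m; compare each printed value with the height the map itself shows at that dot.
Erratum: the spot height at C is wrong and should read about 584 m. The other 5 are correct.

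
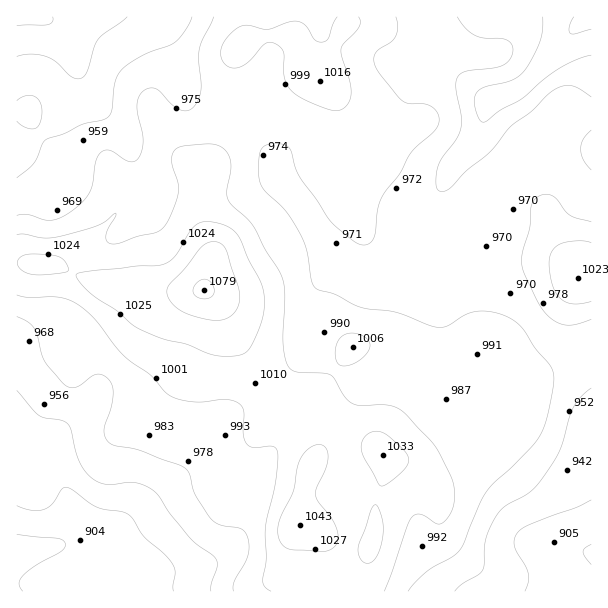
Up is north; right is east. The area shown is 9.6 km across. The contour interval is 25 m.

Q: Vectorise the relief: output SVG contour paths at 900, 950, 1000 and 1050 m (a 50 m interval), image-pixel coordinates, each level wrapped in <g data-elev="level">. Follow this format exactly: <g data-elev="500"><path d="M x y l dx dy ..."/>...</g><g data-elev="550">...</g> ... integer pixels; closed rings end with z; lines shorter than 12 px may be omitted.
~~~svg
<g data-elev="900"><path d="M591 565l-8-13 2-4 6-4"/><path d="M17 534l42 5 4 2 2 4 0 3-5 4-25 14-13 10-3 8 4 7"/><path d="M591 29l-16 5-5-1-1-6 5-10"/><path d="M53 17l0 4-5 4-31 1"/></g><g data-elev="950"><path d="M455 591l7-7 20-12 2-6 2-27 9-22 9-10 24-14 13-13 18-28 15-45 7-10 10-9"/><path d="M17 390l22 26 6 2 17 2 6 4 3 5 4 21 5 12 6 10 7 7 14 5 22-2 8 1 10 4 9 6 14 20 19 24 8 8 16 10 3 5 1 7-6 17 0 7"/><path d="M591 170l-8-11-2-10 2-9 8-10"/><path d="M17 121l9 7 9 1 5-6 2-12-2-9-6-6-8 0-9 5"/><path d="M591 97l-12-8-7-3-9 0-9 4-23 22-20 14-20 25-25 20-16 17-6 3-5 0-2-3-1-6 2-17 5-9 14-18 4-12 0-10-5-29 2-10 3-3 6-3 27-3 9-3 6-5 4-9-2-7-5-4-23-2-10-4-8-7-8-10"/><path d="M192 17l-7 14-10 11-32 13-14 8-8 8-6 10-3 29-4 7-6 3-19 4-18 9-19 7-4 4-9 20-16 14"/></g><g data-elev="1000"><path d="M384 591l23-64 4-9 5-4 4 0 15 9 5 1 4-2 6-8 5-16-1-10-2-9-17-33-34-36-14-5-25 1-8-2-8-6-11-19-5-4-7-2-26-1-6-2-3-4-3-9-2-13 2-48-2-17-30-54-21-19-4-6-1-9 4-27-2-8-4-6-7-5-9-1-26 2-8 4-3 5 0 6 6 22 0 12-11 27-5 7-6 3-19 5-18 6-10 0-3-3 0-6 10-18 0-3-18 12-39 12-15 1-20-4-7 1"/><path d="M339 365l5 1 6-1 13-8 7-10-3-8-7-4-7-2-6 1-6 3-4 7-2 7 1 9z"/><path d="M17 295l12 2 31 0 9 3 9 5 17 15 28 35 28 20 13 16 7 5 11 4 13 2 33-2 8 2 5 3 3 6-1 23 3 9 8 5 19-2 3 3 2 4-3 30-9 42 0 35-3 19 1 7 7 5"/><path d="M591 243l-13-2-18 3-9 8-2 12 4 21 3 8 5 6 5 3 7 2 18-3"/><path d="M337 17l-4 7-4 14-6 4-8-2-9-14-9-5-9 1-21 7-18-4-7 1-9 6-9 10-3 9 1 8 6 8 5 1 6-1 10-5 15-18 5-2 6 1 5 4 3 4 1 26 3 7 4 6 9 7 15 7 15 6 9 0 5-2 4-4 3-11-2-13-7-24-1-8 2-4 16-17 1-6-1-4"/></g><g data-elev="1050"><path d="M209 320l12 0 9-3 7-8 3-10-2-12-12-36-4-6-7-3-8 1-6 5-16 21-15 15-3 7 3 9 9 9 12 6z"/></g>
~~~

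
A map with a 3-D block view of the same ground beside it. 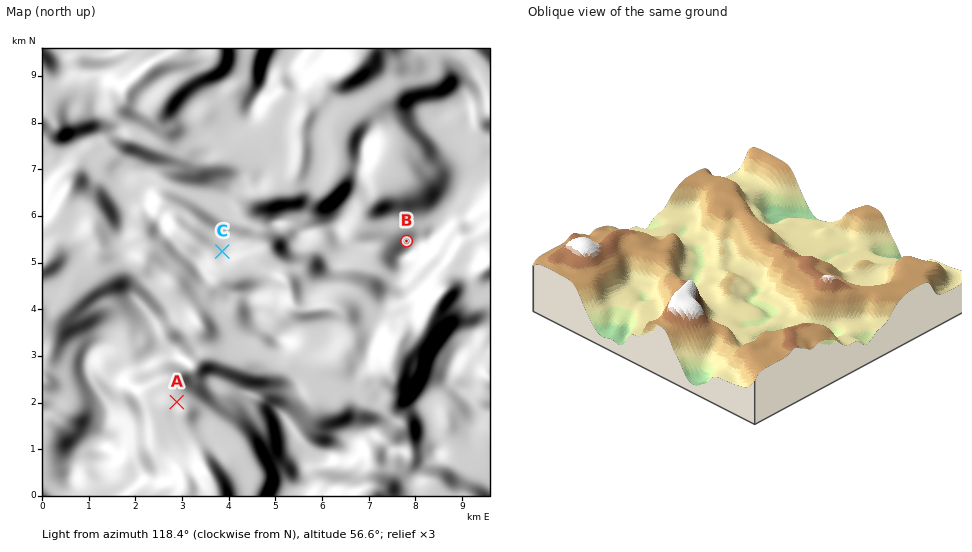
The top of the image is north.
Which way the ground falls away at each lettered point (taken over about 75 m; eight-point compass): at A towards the S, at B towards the N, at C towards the S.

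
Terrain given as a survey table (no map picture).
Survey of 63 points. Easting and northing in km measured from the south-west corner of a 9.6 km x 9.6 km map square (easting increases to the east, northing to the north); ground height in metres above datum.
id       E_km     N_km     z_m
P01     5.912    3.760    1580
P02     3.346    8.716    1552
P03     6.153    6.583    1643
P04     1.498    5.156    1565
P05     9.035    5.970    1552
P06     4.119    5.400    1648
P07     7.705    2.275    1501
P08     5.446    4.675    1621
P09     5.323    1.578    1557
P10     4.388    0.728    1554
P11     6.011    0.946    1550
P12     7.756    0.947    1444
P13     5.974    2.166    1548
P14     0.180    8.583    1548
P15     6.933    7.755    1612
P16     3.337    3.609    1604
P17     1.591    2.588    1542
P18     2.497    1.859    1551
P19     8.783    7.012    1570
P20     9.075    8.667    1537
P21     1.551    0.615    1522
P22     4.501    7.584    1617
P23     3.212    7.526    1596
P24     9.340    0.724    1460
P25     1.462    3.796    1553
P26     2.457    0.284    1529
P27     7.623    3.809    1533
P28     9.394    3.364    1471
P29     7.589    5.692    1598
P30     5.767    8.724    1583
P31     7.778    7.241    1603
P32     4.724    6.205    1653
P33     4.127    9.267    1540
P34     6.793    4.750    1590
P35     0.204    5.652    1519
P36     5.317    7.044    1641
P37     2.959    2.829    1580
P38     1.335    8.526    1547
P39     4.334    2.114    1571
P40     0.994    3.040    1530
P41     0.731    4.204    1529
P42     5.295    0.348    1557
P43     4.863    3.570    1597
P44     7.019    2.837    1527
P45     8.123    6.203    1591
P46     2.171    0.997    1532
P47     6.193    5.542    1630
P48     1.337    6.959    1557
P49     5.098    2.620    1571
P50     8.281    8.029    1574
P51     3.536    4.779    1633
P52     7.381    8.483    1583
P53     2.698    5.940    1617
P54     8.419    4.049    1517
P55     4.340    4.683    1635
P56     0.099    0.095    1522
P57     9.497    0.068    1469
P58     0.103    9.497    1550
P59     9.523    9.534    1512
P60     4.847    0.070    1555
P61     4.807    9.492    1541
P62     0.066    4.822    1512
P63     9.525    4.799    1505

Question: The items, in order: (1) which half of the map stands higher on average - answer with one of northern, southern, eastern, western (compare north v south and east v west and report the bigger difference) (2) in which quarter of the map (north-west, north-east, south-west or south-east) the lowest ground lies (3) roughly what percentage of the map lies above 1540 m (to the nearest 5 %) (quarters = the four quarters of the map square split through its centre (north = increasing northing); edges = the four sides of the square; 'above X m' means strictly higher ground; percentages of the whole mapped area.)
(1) The northern half stands higher on average than the southern half.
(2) The lowest point lies in the south-east quarter of the map.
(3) Roughly 70 % of the ground is higher than 1540 m.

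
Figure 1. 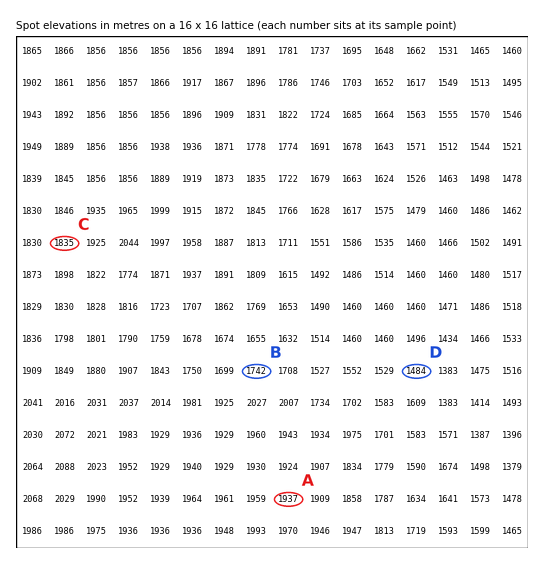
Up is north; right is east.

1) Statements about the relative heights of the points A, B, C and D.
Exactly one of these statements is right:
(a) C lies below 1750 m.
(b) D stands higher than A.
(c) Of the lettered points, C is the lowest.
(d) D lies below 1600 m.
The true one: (d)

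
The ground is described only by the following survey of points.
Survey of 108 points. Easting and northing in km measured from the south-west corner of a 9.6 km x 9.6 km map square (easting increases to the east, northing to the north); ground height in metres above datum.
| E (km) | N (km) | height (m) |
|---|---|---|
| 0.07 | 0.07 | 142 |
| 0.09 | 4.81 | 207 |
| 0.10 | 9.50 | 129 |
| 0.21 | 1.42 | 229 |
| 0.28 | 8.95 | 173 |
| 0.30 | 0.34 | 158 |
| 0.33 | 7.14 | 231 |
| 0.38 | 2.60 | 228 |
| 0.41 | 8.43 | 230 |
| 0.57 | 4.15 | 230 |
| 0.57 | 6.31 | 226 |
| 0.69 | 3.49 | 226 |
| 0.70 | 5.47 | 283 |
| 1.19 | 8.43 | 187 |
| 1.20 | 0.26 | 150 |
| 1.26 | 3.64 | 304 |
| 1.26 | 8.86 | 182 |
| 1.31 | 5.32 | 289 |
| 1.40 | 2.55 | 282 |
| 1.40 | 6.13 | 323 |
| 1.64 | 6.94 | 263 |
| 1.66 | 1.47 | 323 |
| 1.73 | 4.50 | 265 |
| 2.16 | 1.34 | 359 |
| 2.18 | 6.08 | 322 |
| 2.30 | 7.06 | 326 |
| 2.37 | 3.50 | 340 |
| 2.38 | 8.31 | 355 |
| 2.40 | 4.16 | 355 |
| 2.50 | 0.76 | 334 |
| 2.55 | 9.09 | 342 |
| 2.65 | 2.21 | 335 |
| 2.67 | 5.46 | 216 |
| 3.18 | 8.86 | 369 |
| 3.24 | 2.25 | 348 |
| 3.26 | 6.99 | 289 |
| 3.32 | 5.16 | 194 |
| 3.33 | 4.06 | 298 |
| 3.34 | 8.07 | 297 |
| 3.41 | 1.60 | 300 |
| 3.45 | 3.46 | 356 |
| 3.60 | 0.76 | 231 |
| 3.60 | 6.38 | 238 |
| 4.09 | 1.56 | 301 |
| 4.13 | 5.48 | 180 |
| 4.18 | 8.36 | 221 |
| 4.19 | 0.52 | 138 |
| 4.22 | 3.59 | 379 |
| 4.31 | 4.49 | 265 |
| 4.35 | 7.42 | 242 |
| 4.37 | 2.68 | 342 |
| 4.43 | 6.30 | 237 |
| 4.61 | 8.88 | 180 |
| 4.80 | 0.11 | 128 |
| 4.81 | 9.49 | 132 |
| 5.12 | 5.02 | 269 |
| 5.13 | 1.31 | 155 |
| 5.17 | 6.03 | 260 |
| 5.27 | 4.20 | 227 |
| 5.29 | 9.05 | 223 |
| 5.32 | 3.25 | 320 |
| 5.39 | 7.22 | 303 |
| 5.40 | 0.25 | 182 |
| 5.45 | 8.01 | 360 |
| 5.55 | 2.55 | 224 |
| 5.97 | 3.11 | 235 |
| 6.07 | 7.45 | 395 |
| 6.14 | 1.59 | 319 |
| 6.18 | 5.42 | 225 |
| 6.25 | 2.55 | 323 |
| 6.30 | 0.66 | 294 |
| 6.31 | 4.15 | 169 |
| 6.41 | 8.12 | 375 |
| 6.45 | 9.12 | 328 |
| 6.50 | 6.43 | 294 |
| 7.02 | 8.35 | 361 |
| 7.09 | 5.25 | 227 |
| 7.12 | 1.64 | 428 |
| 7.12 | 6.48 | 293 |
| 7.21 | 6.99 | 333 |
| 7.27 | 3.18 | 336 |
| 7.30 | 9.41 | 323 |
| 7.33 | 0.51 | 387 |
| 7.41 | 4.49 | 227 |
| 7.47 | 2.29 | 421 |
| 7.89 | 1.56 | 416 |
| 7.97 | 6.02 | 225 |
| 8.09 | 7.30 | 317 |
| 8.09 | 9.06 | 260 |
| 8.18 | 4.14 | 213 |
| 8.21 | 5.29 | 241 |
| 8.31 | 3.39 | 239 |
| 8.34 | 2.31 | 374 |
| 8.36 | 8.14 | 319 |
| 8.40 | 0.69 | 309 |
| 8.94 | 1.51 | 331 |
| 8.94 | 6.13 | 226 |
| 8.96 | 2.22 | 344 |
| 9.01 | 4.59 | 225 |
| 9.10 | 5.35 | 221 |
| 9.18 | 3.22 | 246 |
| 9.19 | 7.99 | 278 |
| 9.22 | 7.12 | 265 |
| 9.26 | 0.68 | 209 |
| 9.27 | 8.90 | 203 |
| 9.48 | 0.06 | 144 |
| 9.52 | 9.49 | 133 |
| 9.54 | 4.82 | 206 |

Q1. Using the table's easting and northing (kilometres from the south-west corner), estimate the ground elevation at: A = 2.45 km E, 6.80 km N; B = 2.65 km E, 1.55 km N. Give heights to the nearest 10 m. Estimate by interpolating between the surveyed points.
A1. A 330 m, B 340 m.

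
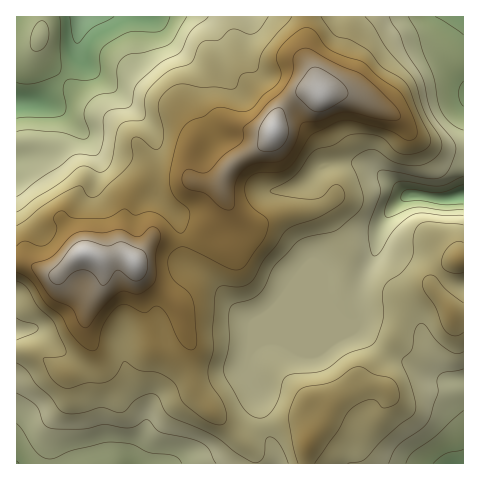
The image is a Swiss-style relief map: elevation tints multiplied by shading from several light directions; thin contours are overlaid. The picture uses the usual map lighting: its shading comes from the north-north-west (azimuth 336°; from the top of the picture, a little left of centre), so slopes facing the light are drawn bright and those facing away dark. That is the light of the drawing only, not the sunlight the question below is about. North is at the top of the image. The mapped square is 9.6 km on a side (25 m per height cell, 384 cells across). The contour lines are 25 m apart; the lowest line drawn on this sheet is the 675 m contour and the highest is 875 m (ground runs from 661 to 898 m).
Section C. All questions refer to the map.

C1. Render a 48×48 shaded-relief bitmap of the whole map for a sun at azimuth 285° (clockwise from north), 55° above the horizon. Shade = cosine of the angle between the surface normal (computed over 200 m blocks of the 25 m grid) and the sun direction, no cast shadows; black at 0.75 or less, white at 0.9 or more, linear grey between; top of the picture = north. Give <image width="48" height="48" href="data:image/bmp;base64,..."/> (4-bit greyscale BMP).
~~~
<image width="48" height="48" href="data:image/bmp;base64,Qk32BAAAAAAAAHYAAAAoAAAAMAAAADAAAAABAAQAAAAAAIAEAAATCwAAEwsAABAAAAAAAAAAAAAAABEREQAiIiIAMzMzAERERABVVVUAZmZmAHd3dwCIiIgAmZmZAKqqqgC7u7sAzMzMAN3d3QDu7u4A////AJmHZmd3Znd3d4mZiHZWm5VFVWVDMzRFVpmHZmZmZnd2d4iZmHZWm6U0VmVDMzRFVpmHZlVWZnd2ZneIiGVnq6ZEVmZDMzNEVpmHZmVVZmaHd3eHdmZoqpdURWZUMzM0VZmYdmVWZUWIh3iGVWZ5qph1RWdlREM0VYmZh1VWZUWJmIh1RFeKuod2VWd2RDM0VYiZl2VmZUV5mYh1RFeKu5d3ZWZ3VDNEVYiJl2ZmZlVomYdlRGeJq6iHdmZ3UzRVVYmZh2ZmZmZniYZURWd4qpmIh3d3UzRVZpmZh2Z2VmZniHVDRneIiIiaqHd2VEVVZZmYh3d2Vnd3d3UyRnd3d3iKqodmZVVWZpiHiIhlV4h3d2UyNWd3d3d4mph2ZmZndph3iZdUV4iHeHQyNWd3d3d3iJmHZmZ4d5mZqpczV4mHiGQzNWd3d3d3d4mYdmaJdoiau5YiR4h3iFMzNWd3d3d3d3iZdmeahneKu5YhNoh3mFMyNWd3d3d3d3iZhmeqhoiZmZcxJXdnh1QyNWZnd3d3d3iYh3iqhpq6h4hSJWVXdlQzRVVWd3d3d3iYh4iYZavKdnh1NWRFZmVEVUNFZ3d3d3iZiJmGVavKdWeGVmMjVmZVZkIkZ3d3dmiZiZl2VZq6hld2aHMCRnZndkITVnd3dmeZiamHdombuXZ2aHMBRnd3dkISRmd3dlaJmZmZmIiLzKdmeHQRRnd3dlMiNGZ3dlV5mZmaqYd6zbhnh2ZCRnd3dmUyI1Z3dlR5qZmJmYh4q6h4l3l0Roh3d2VDI0VmZlRpqpmIiKmIiZiIh3mFV5mHdmZURERVVUNIu6mIiLuph3iIl3iGaJmHdlVmZVVURDIlq7l3iLu7l2eJmHd3eIiIZUVnd3dmVDIBaah3ibu7qGaJmGZ4mIiIUyRnd3iHZDMgFXdmZ6qruoaKqHZ4qoeIURNWZniYdDQxE1ZTIpmau6d5qYd5u4eJURNVRFeIdURERVVTEZiJq6d5uph5u4eagxNEMSR4dlRWZlVEM4iImpiKupiJuoeKp1REIAJWZVVodlRDNIh3iIirupd5u4Z5qphkIAJFVUV5hkMiNId3d3i8y5d5u4ZomquWIAJFVVV4l1MRNIh3d3m8y5eKupd4iay3MBI0RWZnh0EBNIiIiJqrqoiaqZiImJzJMkQyNWZmZBABRYiImaqqmZq6mIiIh5zaVGdCJGZmUgACRYiImaqpiby6iIiId5vch4hjNWZlQQACRXd4iJqZmry6mHeHd4q8upl1RWZUQgADRWZneIiZqru7mHd3eIib3Ll2VWVEQwATVWZWZ3iaqpq7qYiHiIiazbl2VlQ0UxEkVXZVVmiqqYmrqZmHiIiau7l1VlQ0UyNFZodURGmqqYiaqqqHiImruphlVmVEQzRWZphjI3mqqYiJq7qHiIm7upZEZmVEQzRWZplzEmmZmYiJvMqIh3mru5ZEZ2VERERWZql0EmmZmYiJvMqZh3iru5ZEZ2VEREVmZqqEEViZmYiJu7qph3iaq5ZFd2VUREVmZg=="/>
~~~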